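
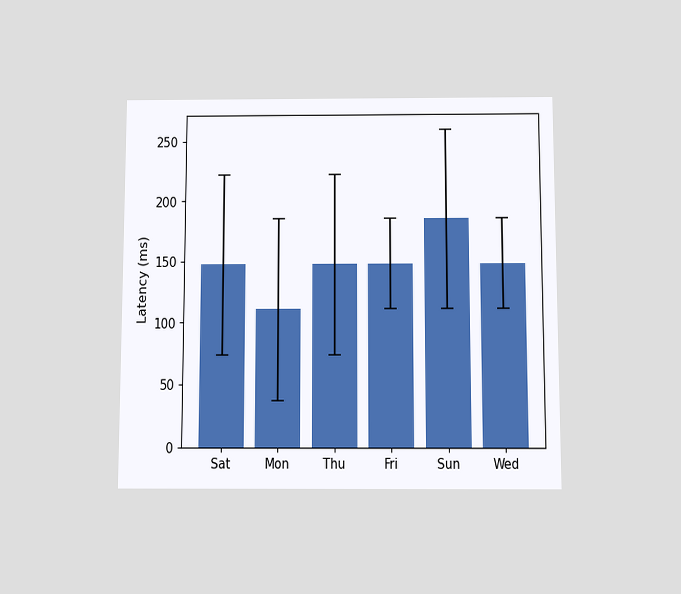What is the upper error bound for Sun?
259ms

The chart is viewed slightly from below. The Sun bar's upper whisker reaches 259ms.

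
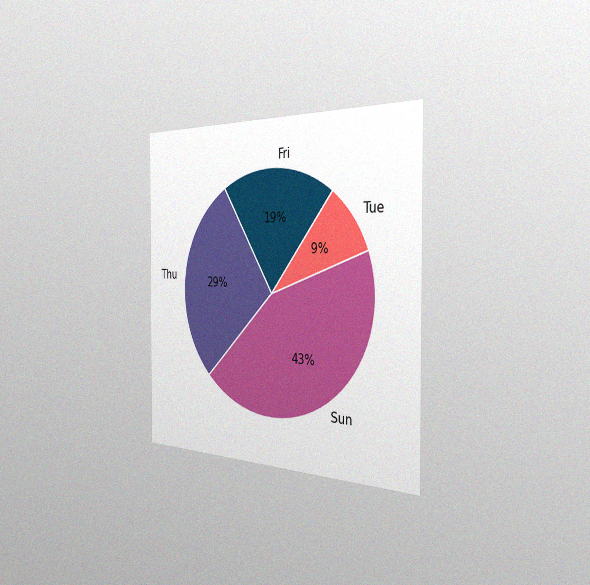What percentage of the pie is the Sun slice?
The chart is viewed slightly from the right, with some photo noise. The Sun slice takes up 43% of the pie.

43%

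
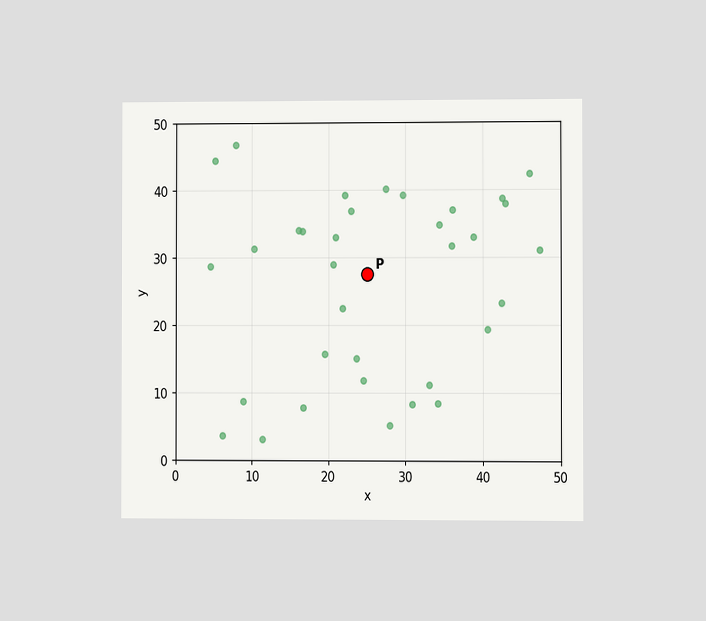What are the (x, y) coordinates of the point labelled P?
The chart is viewed at a slight angle. Following the gridlines from P to each axis, P sits at (25, 27.5).

(25, 27.5)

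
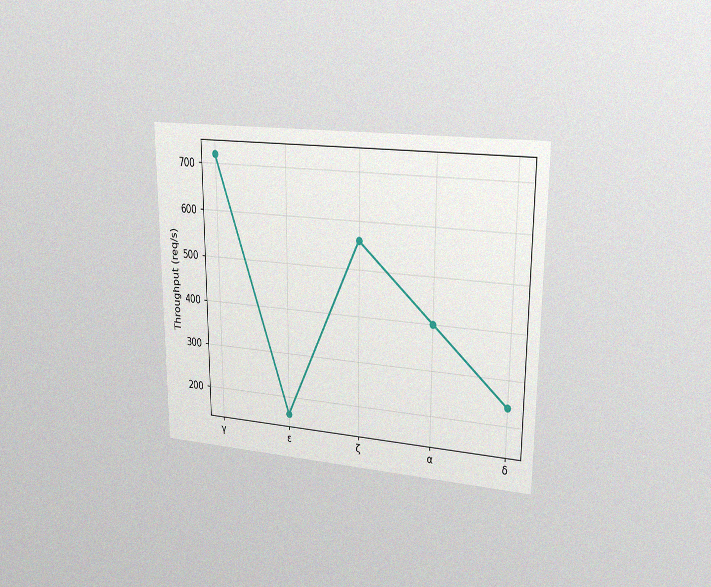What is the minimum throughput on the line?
160req/s

The chart is viewed at a slight angle, with some photo noise. The lowest point is at ε, and reading across to the y-axis gives 160req/s.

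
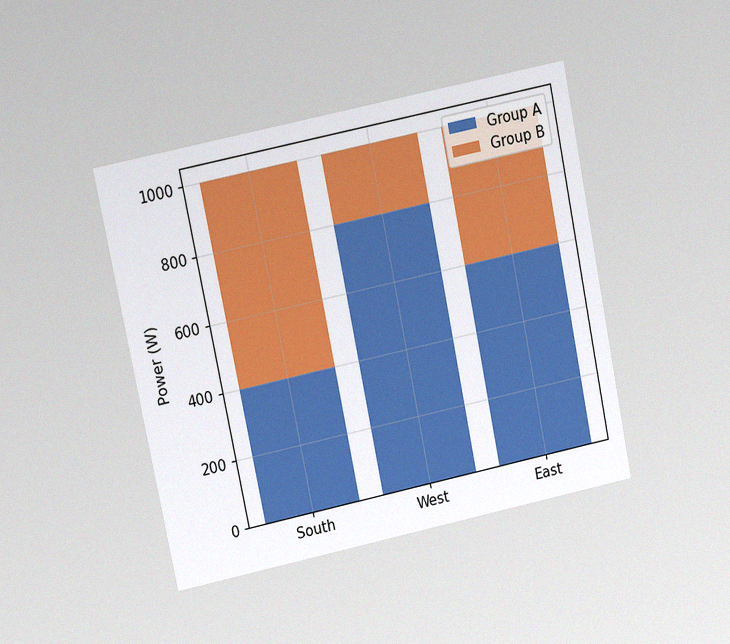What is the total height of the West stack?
1000W

The chart is tilted about 12° counter-clockwise and viewed at a slight angle, with some photo noise. The West stack's top reaches 1000W on the y-axis.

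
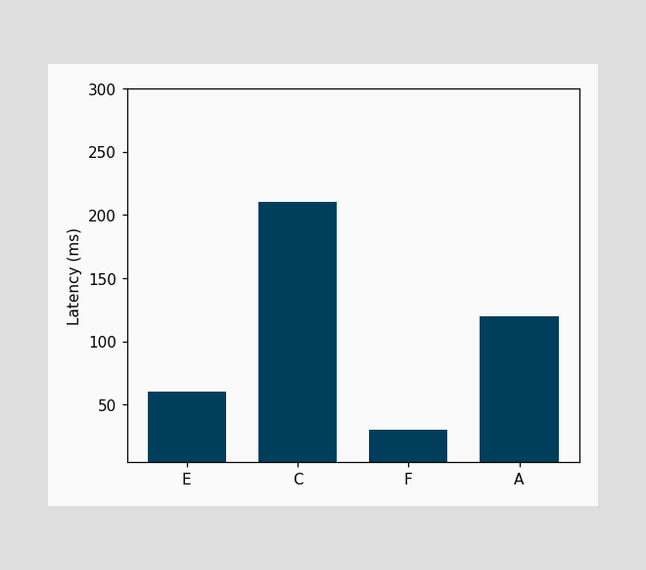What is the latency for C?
Reading along the chart's y-axis, the C bar reaches 210ms.

210ms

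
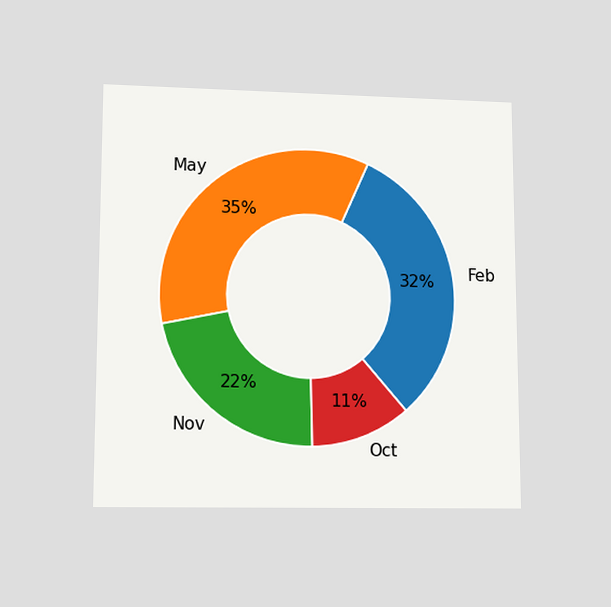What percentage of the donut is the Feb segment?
The chart is viewed at a slight angle. The Feb segment takes up 32% of the ring.

32%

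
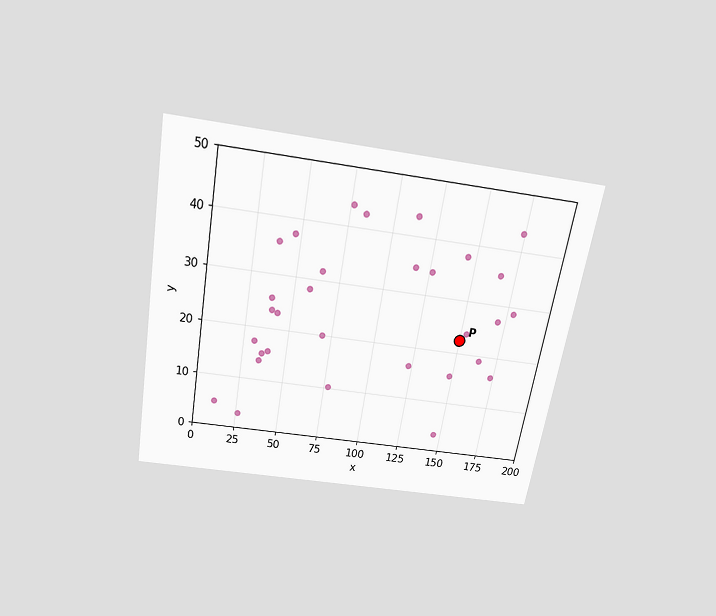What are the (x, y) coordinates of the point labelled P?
(150, 22.5)

The chart is tilted about 10° clockwise and viewed slightly from above. Following the gridlines from P to each axis, P sits at (150, 22.5).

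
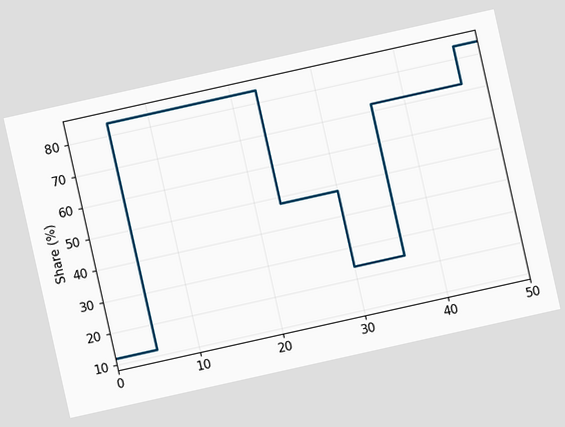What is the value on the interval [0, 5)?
12%

The chart is tilted about 13° counter-clockwise. On [0, 5) the step sits at 12%.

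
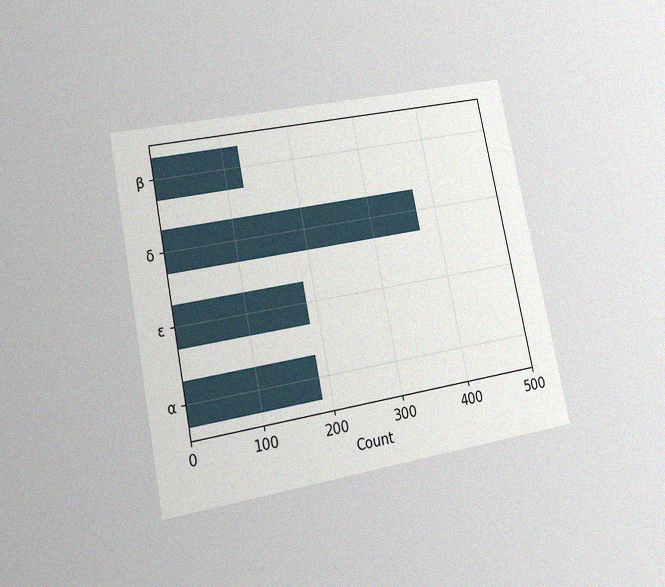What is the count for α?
The chart is tilted about 11° counter-clockwise and viewed at a slight angle, with some photo noise. Reading along the chart's x-axis, the α bar reaches 186.

186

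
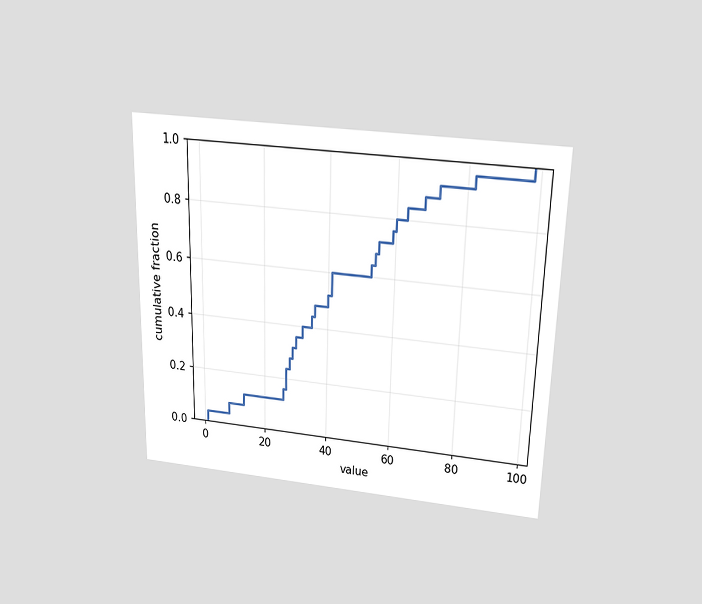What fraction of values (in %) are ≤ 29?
The chart is viewed slightly from above. At x=29 the ECDF step is at 32%.

32%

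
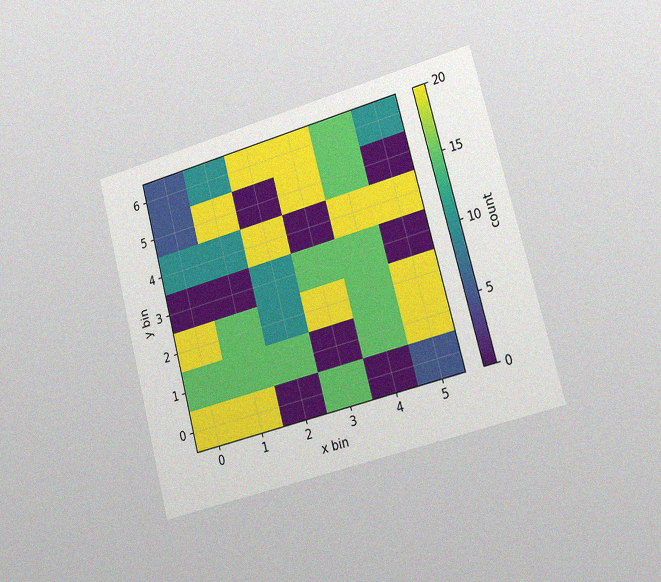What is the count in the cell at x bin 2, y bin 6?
20

The chart is tilted about 15° counter-clockwise and viewed slightly from the right, with some photo noise. Matching the cell (2, 6) against the colorbar gives 20.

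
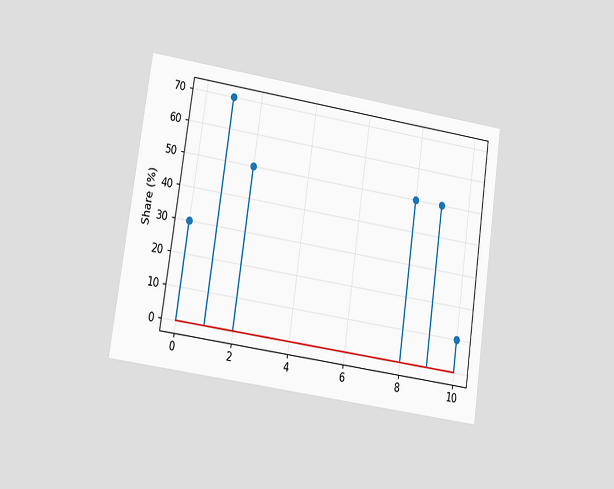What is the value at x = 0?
30%

The chart is tilted about 8° clockwise and viewed at a slight angle. The stem at x=0 reaches 30%.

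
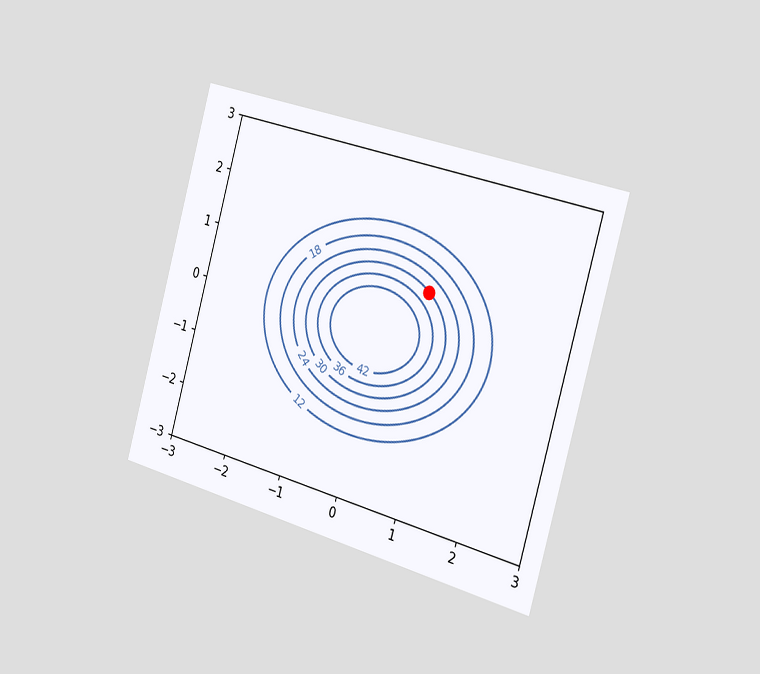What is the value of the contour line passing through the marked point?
The chart is tilted about 16° clockwise and viewed slightly from the right. The marked point sits on the contour labelled 30.

30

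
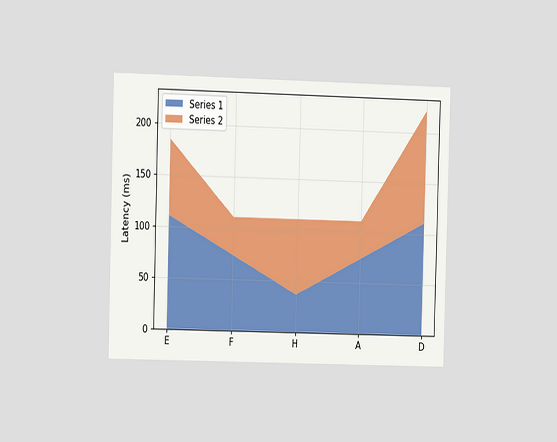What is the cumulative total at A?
The chart is viewed slightly from the left. The stacked total at A reaches 111ms.

111ms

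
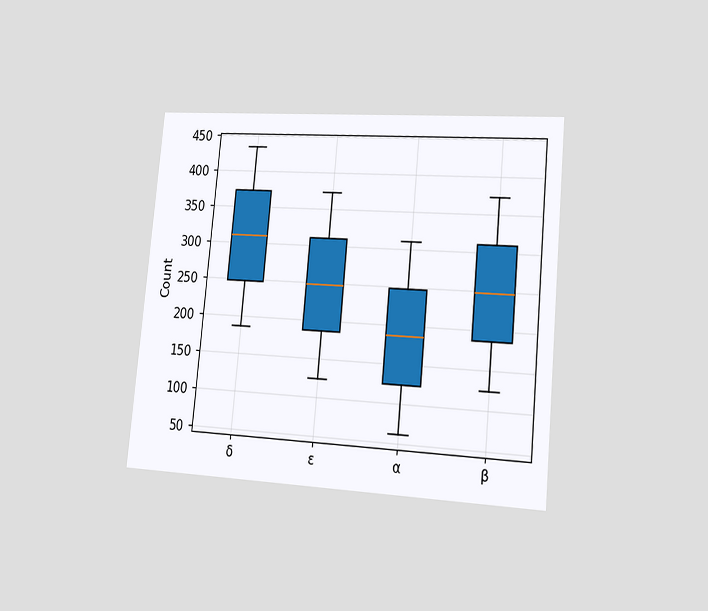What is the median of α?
186

The chart is tilted about 5° clockwise and viewed slightly from the right. The median line in the α box sits at 186.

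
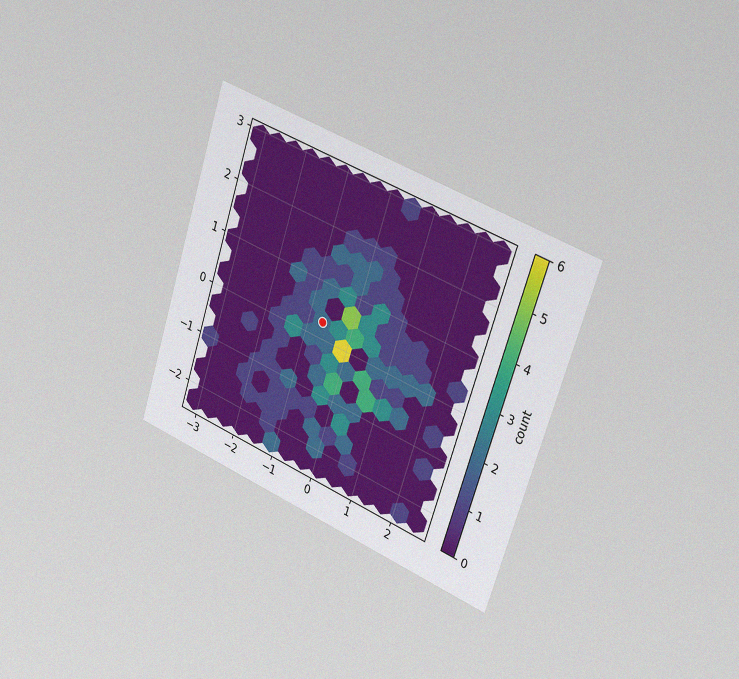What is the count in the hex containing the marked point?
2

The chart is tilted about 18° clockwise and viewed slightly from the right, with some photo noise. The marked hex reads 2 on the colorbar.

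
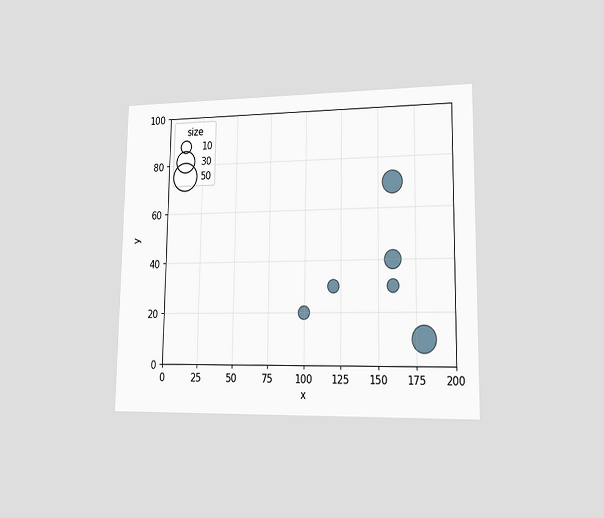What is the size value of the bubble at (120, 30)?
10

The chart is viewed slightly from the right. Matching the bubble at (120, 30) against the size legend gives 10.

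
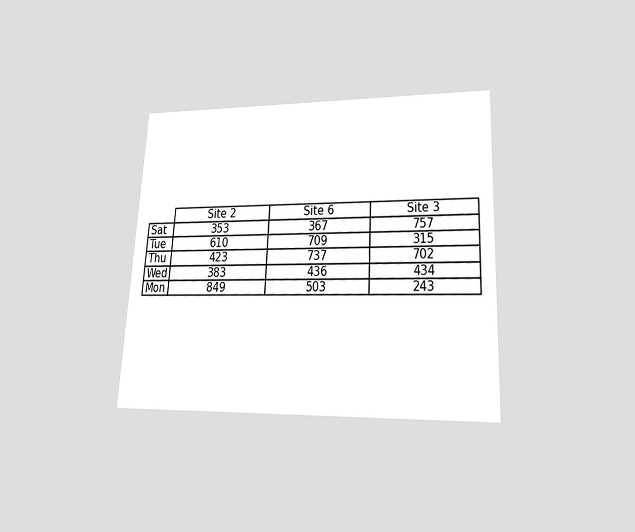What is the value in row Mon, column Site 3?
The chart is tilted about 3° clockwise and viewed slightly from below. The (Mon, Site 3) cell reads 243.

243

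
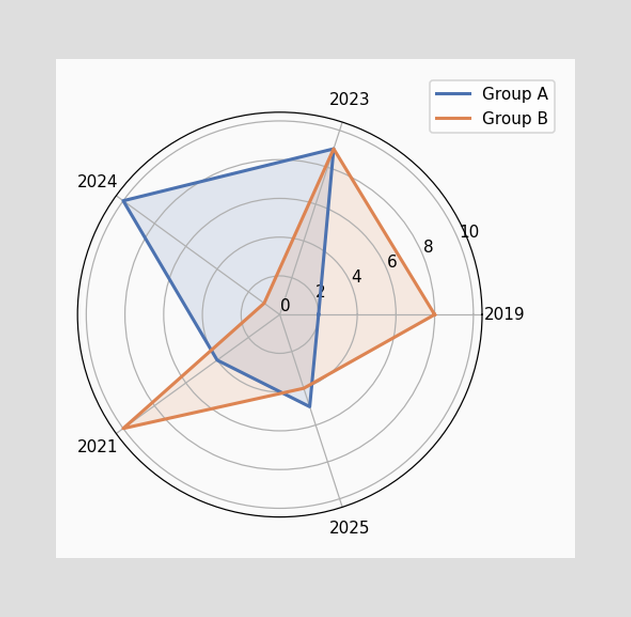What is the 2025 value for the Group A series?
5

On the 2025 axis, Group A reaches 5.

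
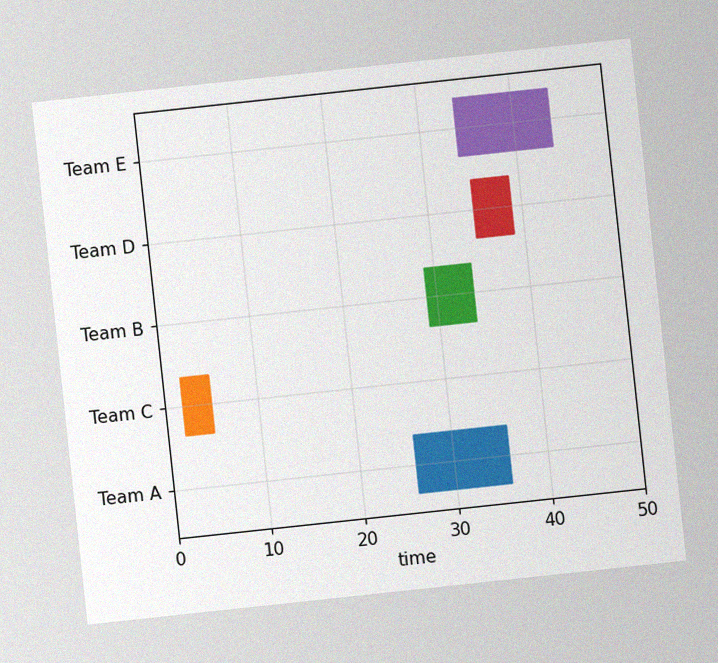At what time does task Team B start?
The chart is tilted about 6° counter-clockwise, with some photo noise. The Team B bar begins at t=29.

29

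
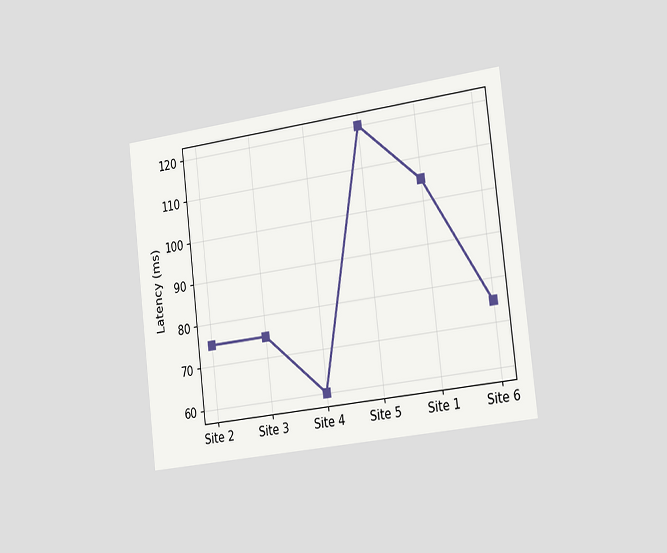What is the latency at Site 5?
120ms

The chart is tilted about 7° counter-clockwise and viewed slightly from the right. At Site 5, the line is at 120ms.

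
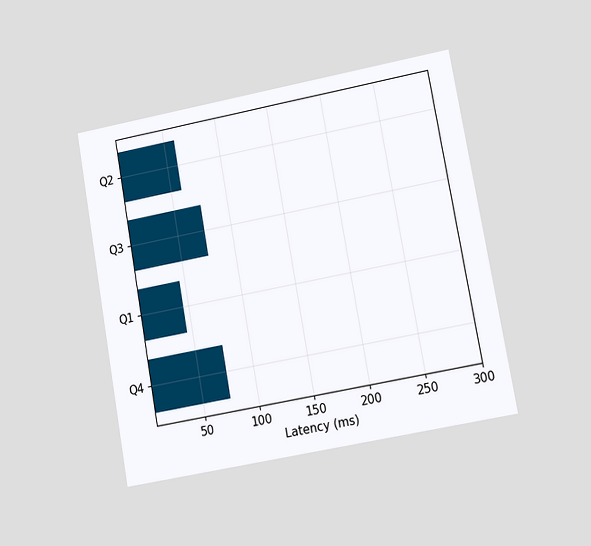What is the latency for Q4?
The chart is tilted about 10° counter-clockwise and viewed at a slight angle. Reading along the chart's x-axis, the Q4 bar reaches 75ms.

75ms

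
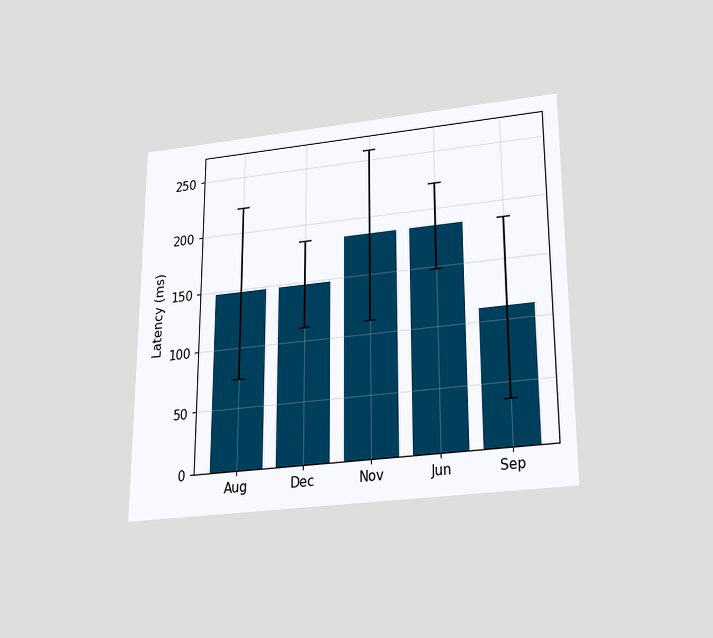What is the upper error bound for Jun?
The chart is viewed slightly from below. The Jun bar's upper whisker reaches 222ms.

222ms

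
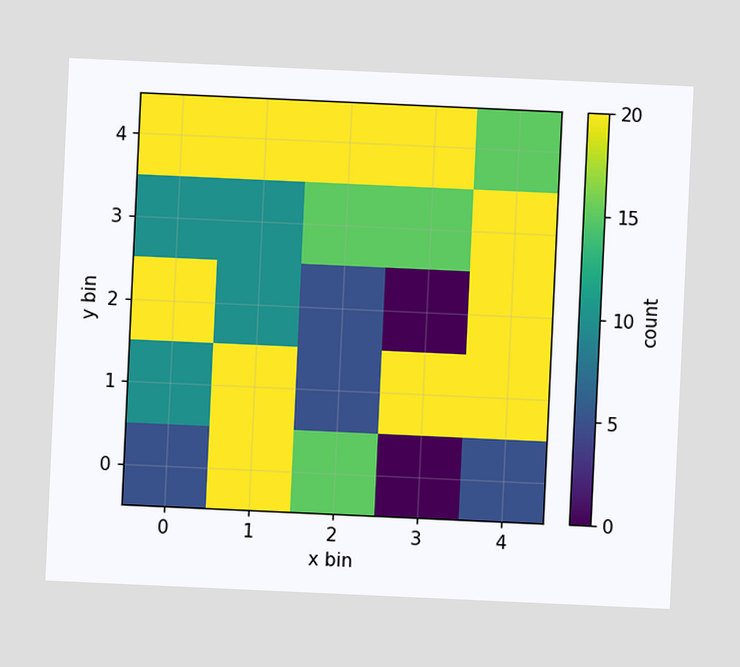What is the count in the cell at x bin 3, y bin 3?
The chart is tilted about 3° clockwise. Matching the cell (3, 3) against the colorbar gives 15.

15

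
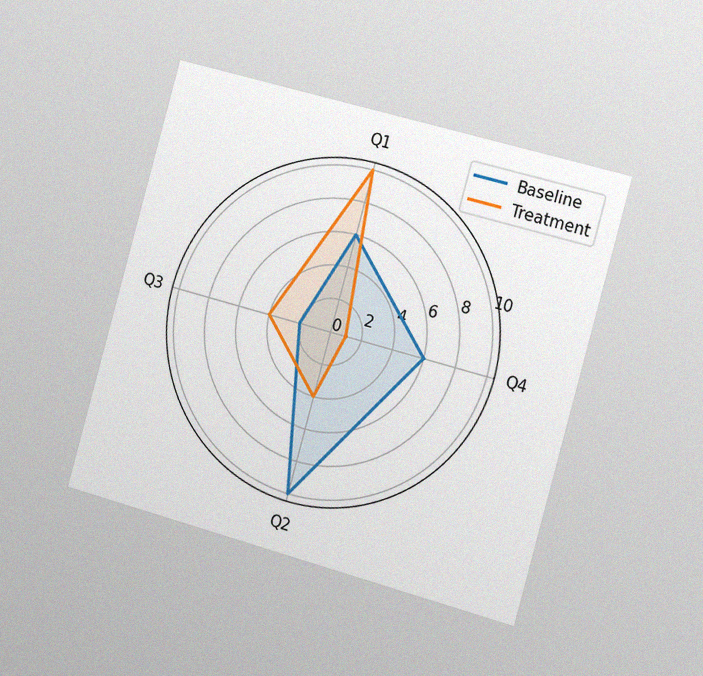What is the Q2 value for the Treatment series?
The chart is tilted about 15° clockwise and viewed slightly from the right, with some photo noise. On the Q2 axis, Treatment reaches 4.

4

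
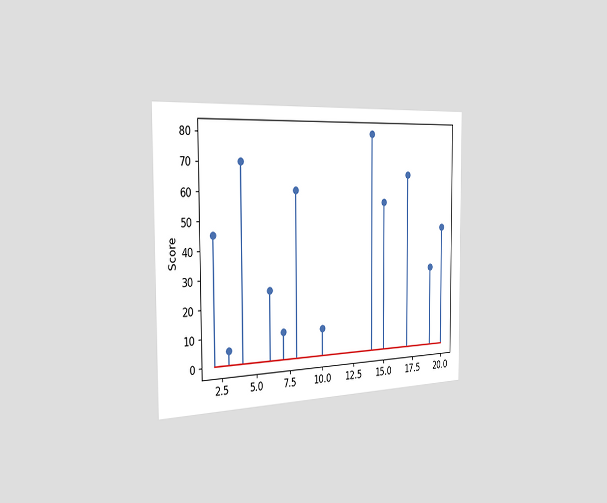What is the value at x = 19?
30

The chart is viewed slightly from the left. The stem at x=19 reaches 30.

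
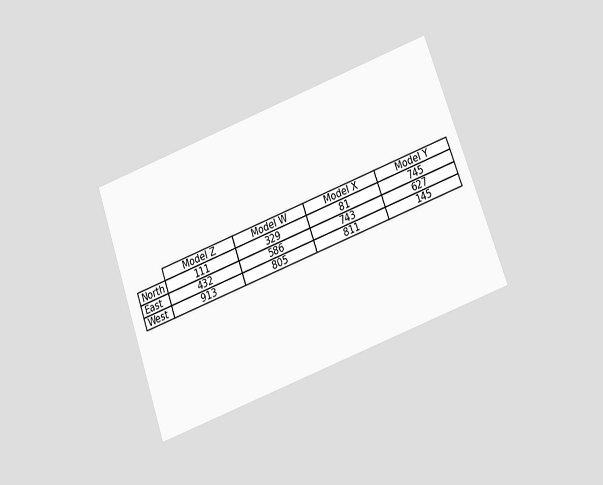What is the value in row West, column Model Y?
The chart is tilted about 20° counter-clockwise and viewed slightly from below. The (West, Model Y) cell reads 145.

145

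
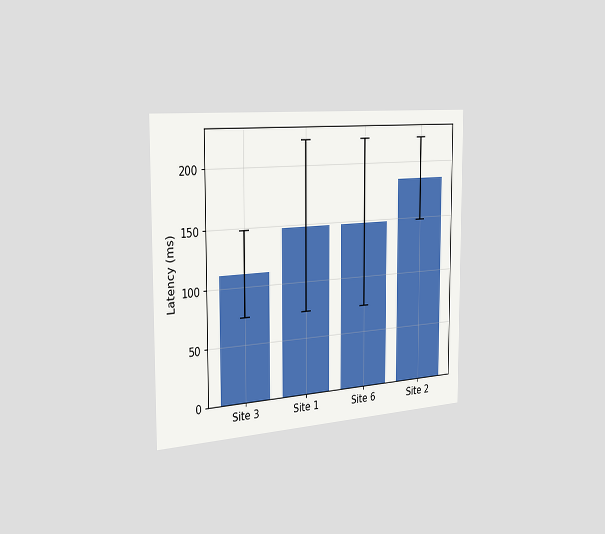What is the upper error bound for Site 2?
The chart is viewed slightly from the left. The Site 2 bar's upper whisker reaches 222ms.

222ms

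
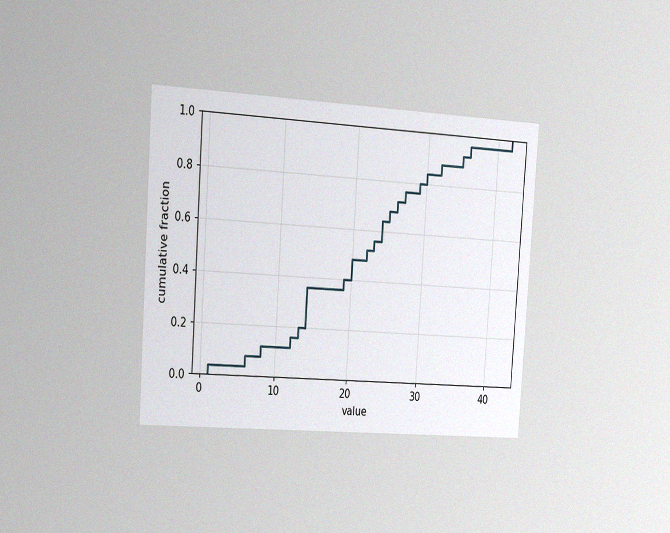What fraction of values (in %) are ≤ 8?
The chart is tilted about 4° clockwise and viewed slightly from the left, with some photo noise. At x=8 the ECDF step is at 12%.

12%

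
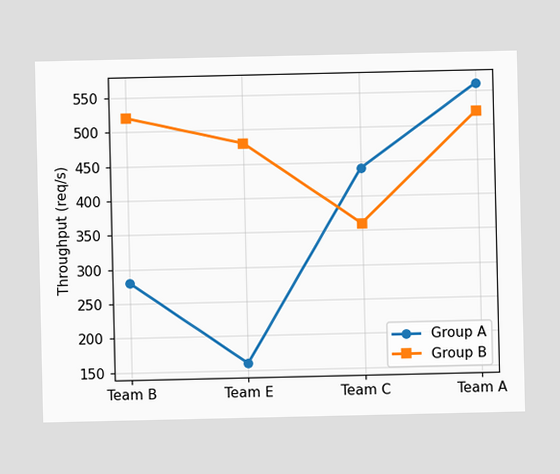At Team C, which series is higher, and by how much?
At Team C, Group A sits above the other line by 80req/s.

Group A, by 80req/s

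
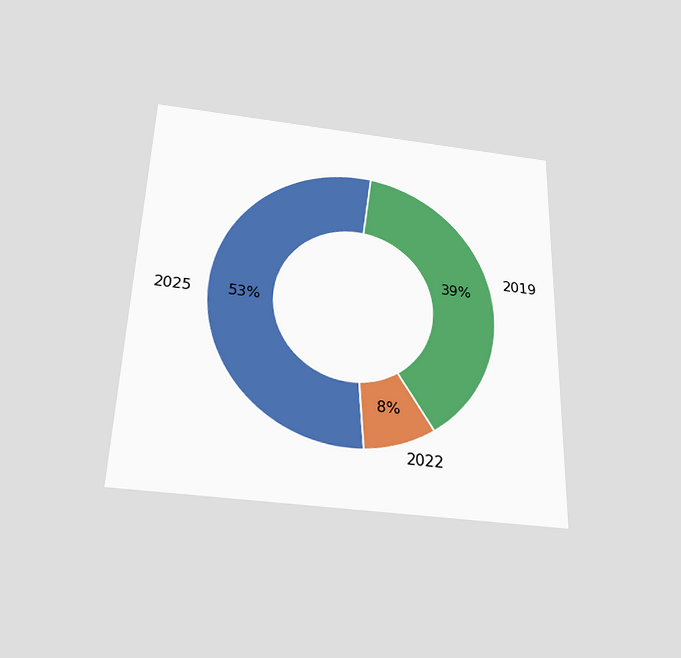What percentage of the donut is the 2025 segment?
The chart is viewed slightly from below. The 2025 segment takes up 53% of the ring.

53%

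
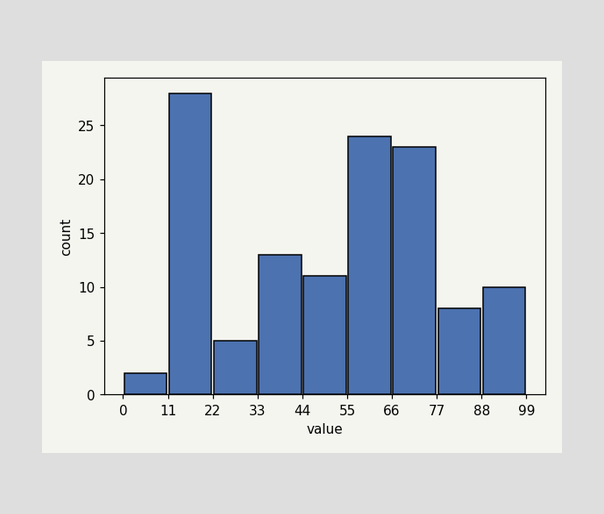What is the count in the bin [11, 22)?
The [11, 22) bin has height 28.

28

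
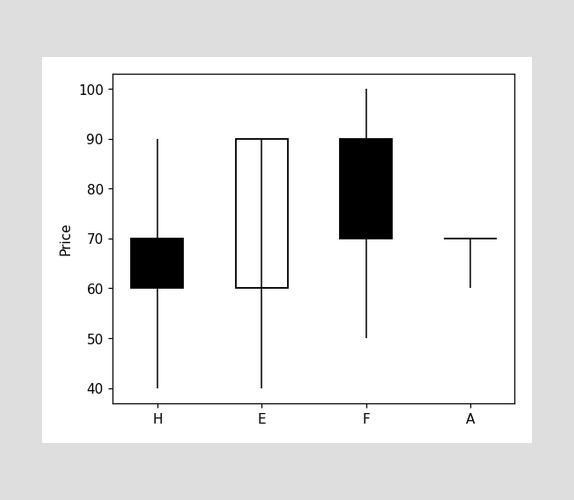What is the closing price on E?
The E candle closes at 90.

90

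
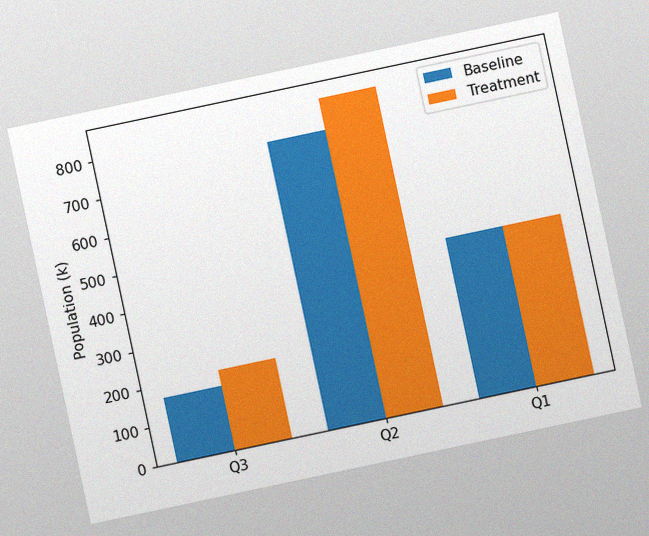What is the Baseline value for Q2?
756k

The chart is tilted about 12° counter-clockwise, with some photo noise. The Baseline bar at Q2 reaches 756k on the y-axis.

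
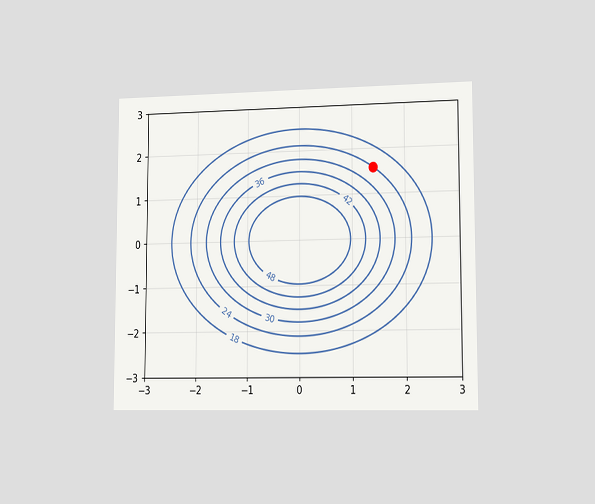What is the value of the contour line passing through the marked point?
The chart is viewed slightly from the right. The marked point sits on the contour labelled 24.

24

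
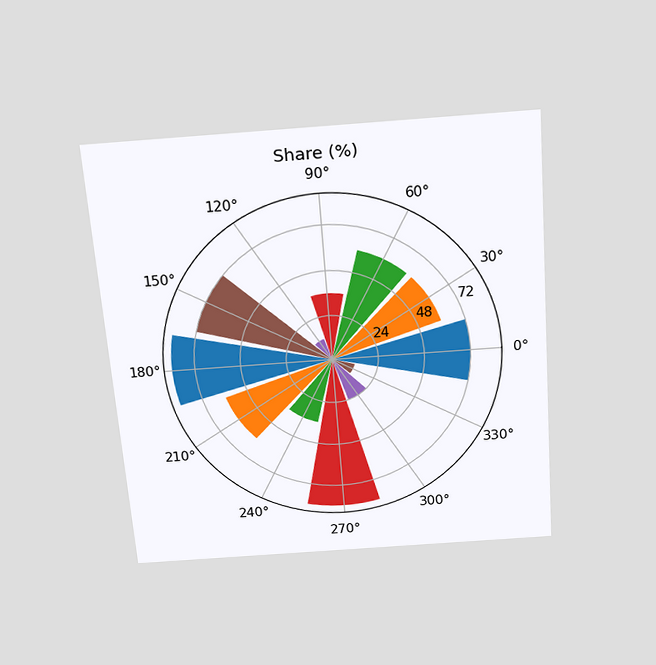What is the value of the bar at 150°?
72%

The chart is tilted about 4° counter-clockwise and viewed slightly from above. The bar at 150° reaches 72% on the radial axis.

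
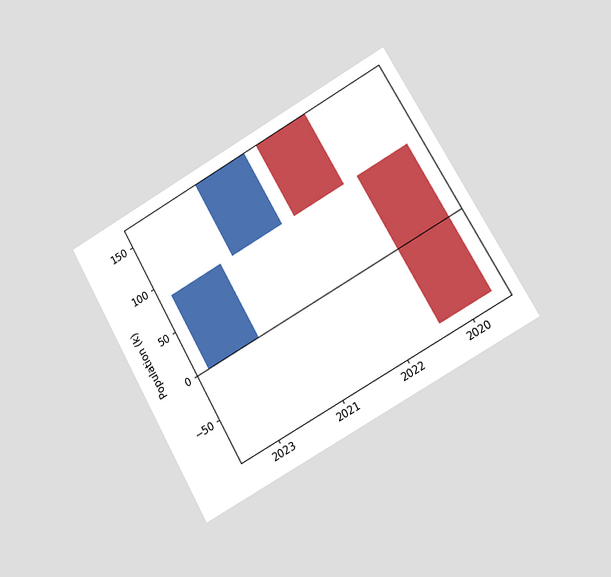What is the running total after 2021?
170k

The chart is tilted about 29° counter-clockwise and viewed slightly from the right. After 2021 the running total reaches 170k.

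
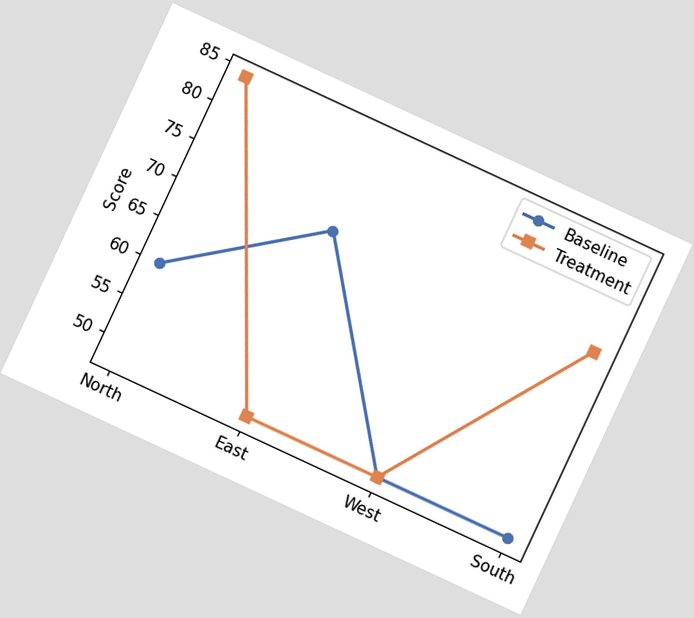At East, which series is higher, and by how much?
The chart is tilted about 25° clockwise. At East, Baseline sits above the other line by 24.

Baseline, by 24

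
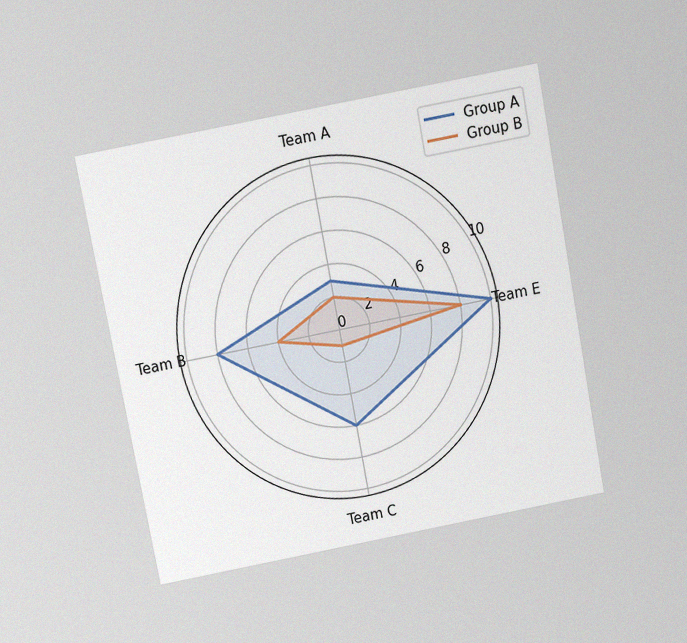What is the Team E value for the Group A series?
The chart is tilted about 11° counter-clockwise and viewed slightly from above, with some photo noise. On the Team E axis, Group A reaches 10.

10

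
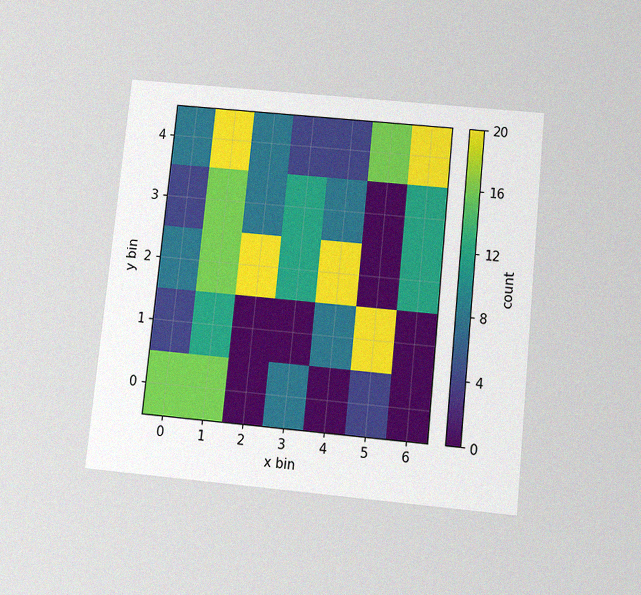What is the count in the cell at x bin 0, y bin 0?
The chart is tilted about 6° clockwise and viewed slightly from below, with some photo noise. Matching the cell (0, 0) against the colorbar gives 16.

16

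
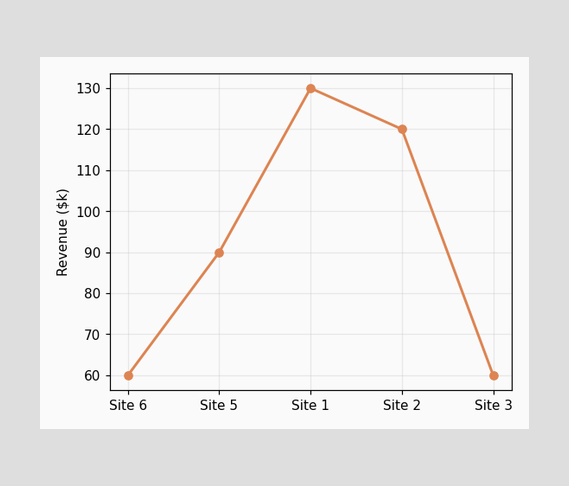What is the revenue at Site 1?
At Site 1, the line is at $130k.

$130k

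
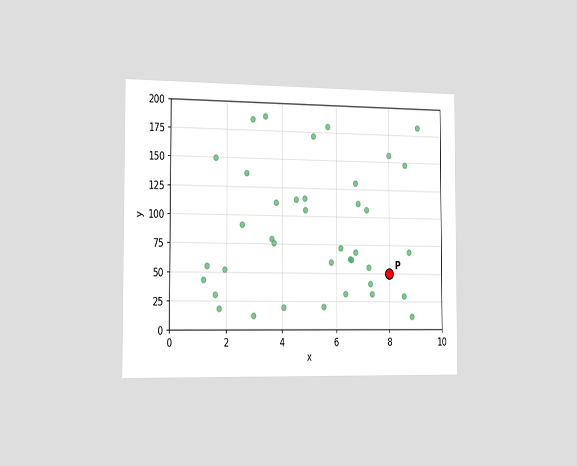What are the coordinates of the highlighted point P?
The chart is viewed slightly from the left. Following the gridlines from P to each axis, P sits at (8, 50).

(8, 50)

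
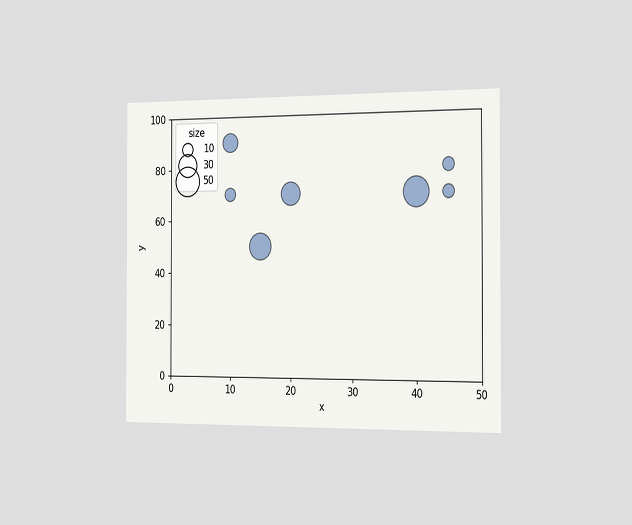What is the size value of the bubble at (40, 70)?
The chart is viewed slightly from the right. Matching the bubble at (40, 70) against the size legend gives 50.

50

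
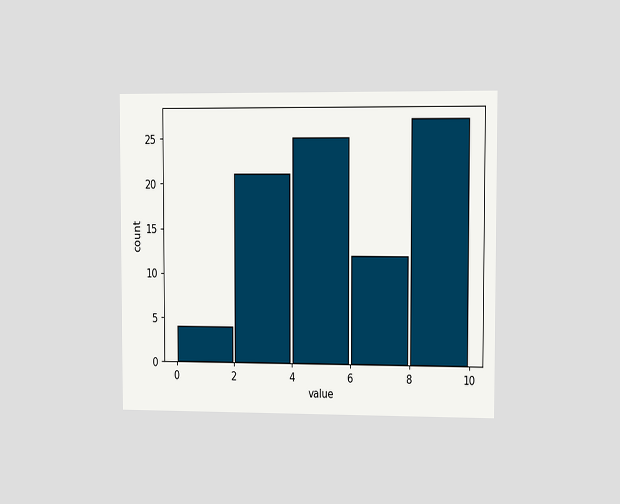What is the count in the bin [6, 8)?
12

The chart is viewed slightly from the right. The [6, 8) bin has height 12.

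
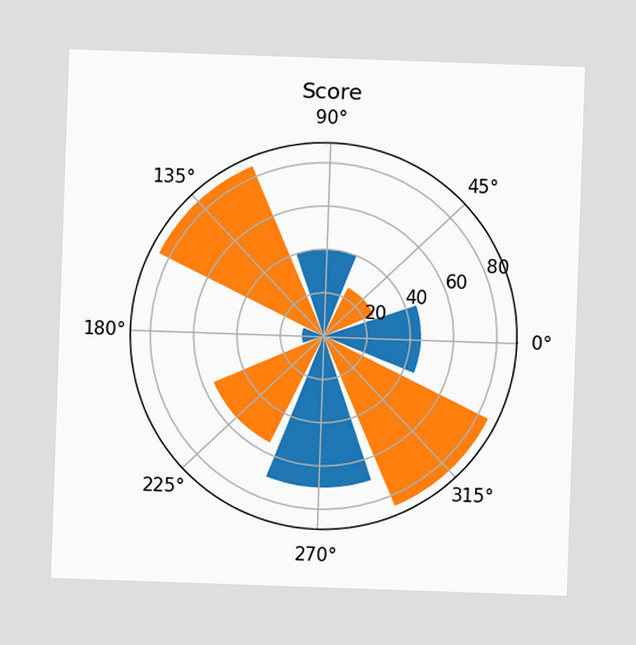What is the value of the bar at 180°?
The bar at 180° reaches 10 on the radial axis.

10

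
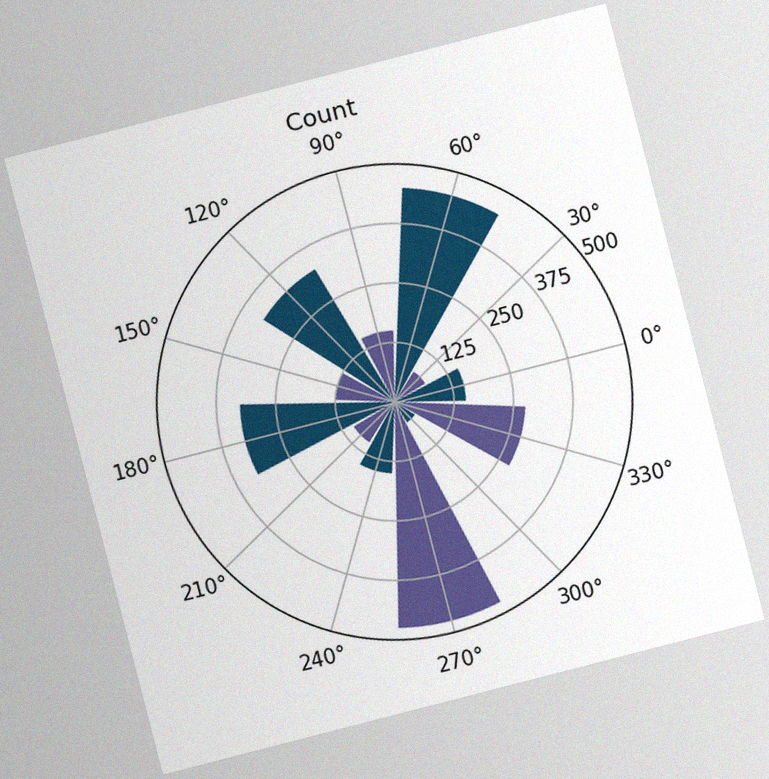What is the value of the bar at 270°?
475

The chart is tilted about 14° counter-clockwise, with some photo noise. The bar at 270° reaches 475 on the radial axis.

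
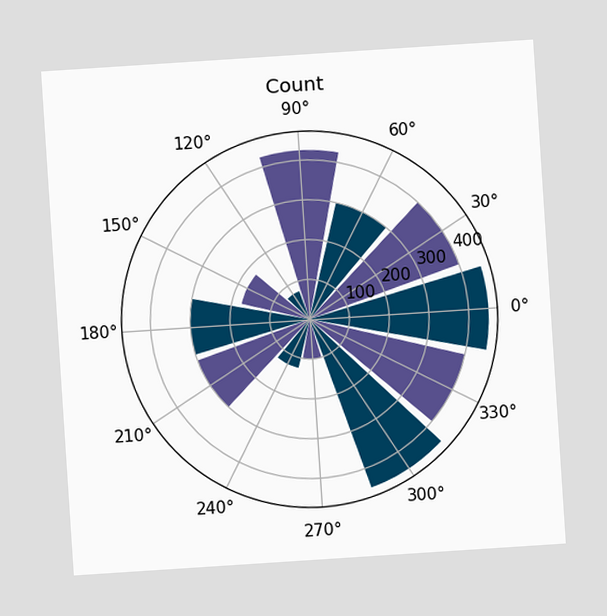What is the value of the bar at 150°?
The chart is tilted about 4° counter-clockwise. The bar at 150° reaches 175 on the radial axis.

175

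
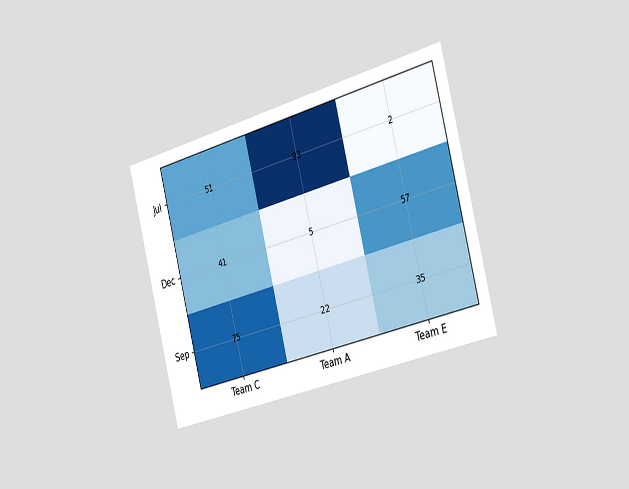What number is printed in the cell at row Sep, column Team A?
22

The chart is tilted about 15° counter-clockwise and viewed slightly from the right. The (Sep, Team A) cell reads 22.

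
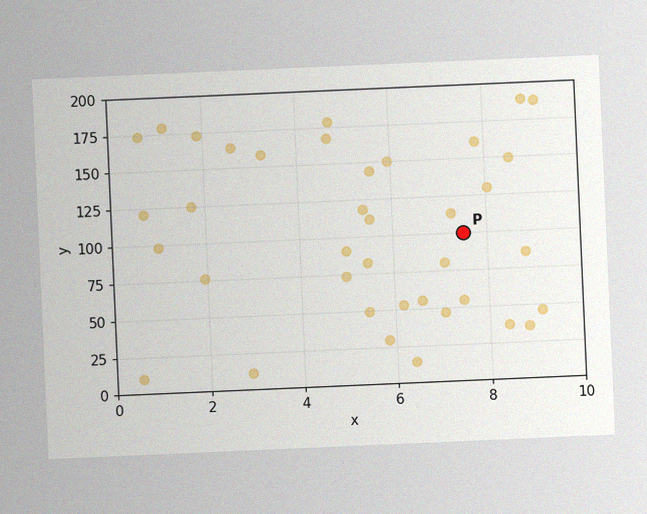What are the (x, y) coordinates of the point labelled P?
(7.5, 100)

The chart is tilted about 2° counter-clockwise, with some photo noise. Following the gridlines from P to each axis, P sits at (7.5, 100).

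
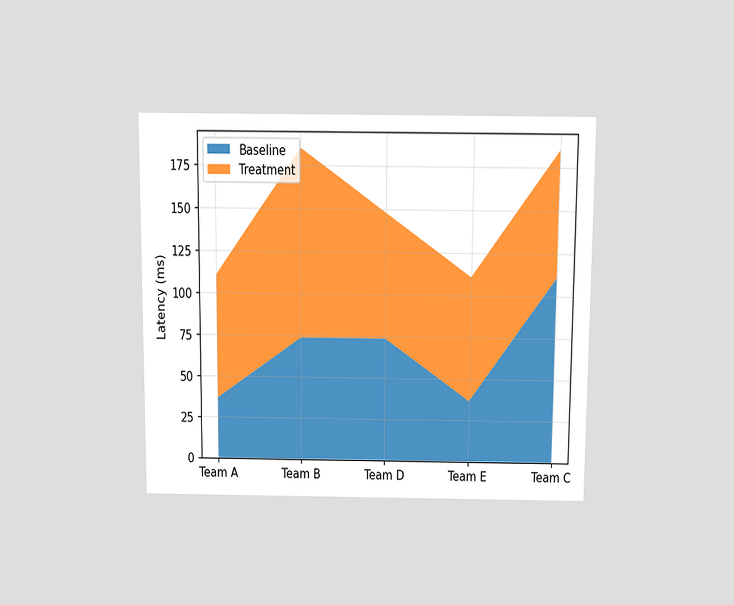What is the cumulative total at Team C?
185ms

The chart is viewed slightly from above. The stacked total at Team C reaches 185ms.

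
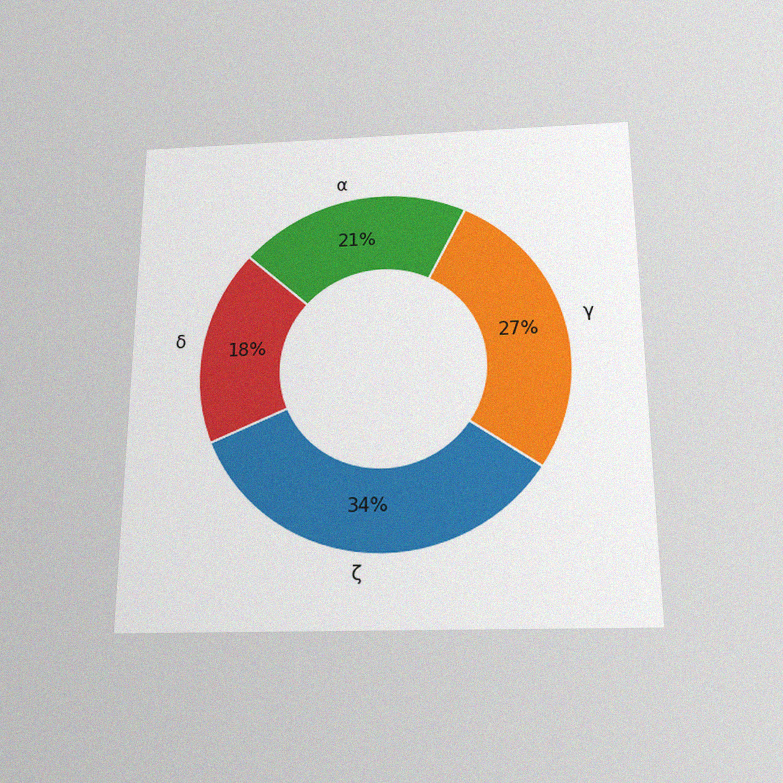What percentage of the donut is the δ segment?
18%

The chart is viewed slightly from below, with some photo noise. The δ segment takes up 18% of the ring.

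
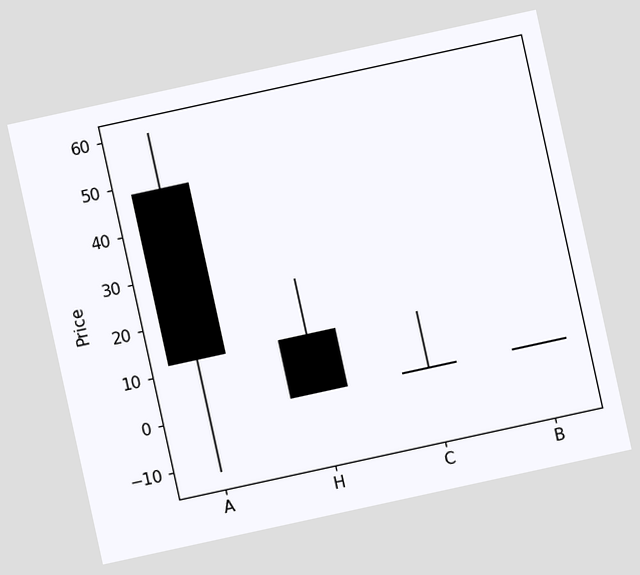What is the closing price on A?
The chart is tilted about 12° counter-clockwise. The A candle closes at 12.

12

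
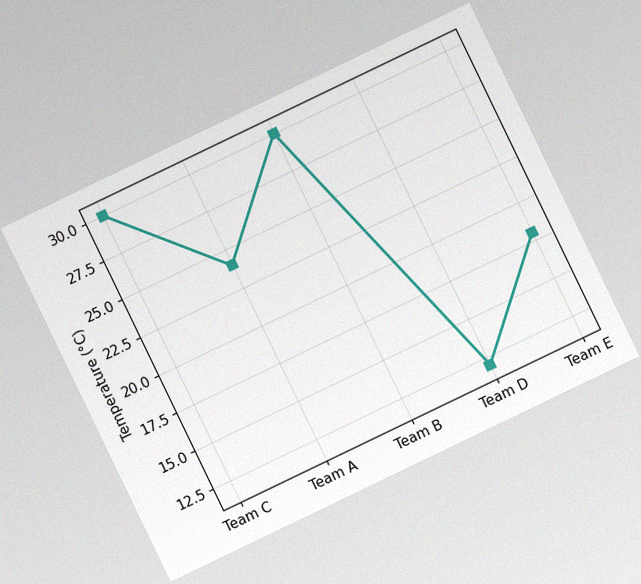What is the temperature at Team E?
18°C

The chart is tilted about 26° counter-clockwise, with some photo noise. At Team E, the line is at 18°C.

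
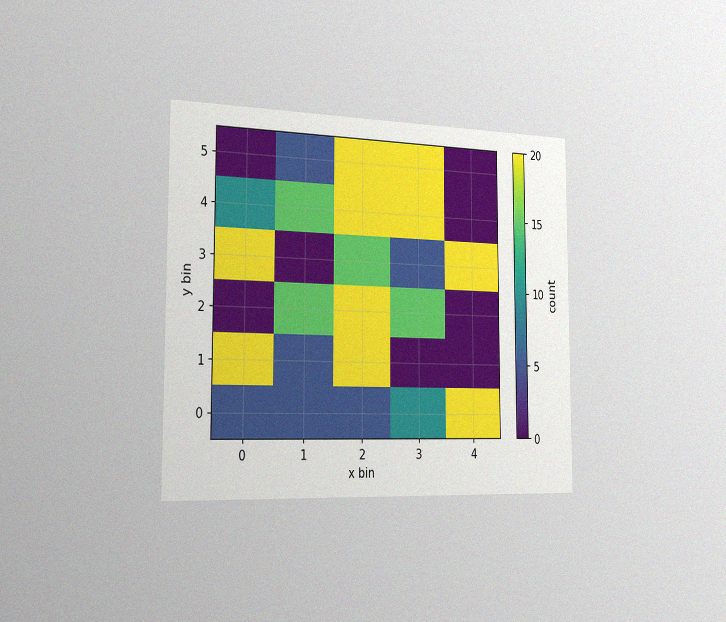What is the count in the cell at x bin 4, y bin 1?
0

The chart is viewed slightly from the left, with some photo noise. Matching the cell (4, 1) against the colorbar gives 0.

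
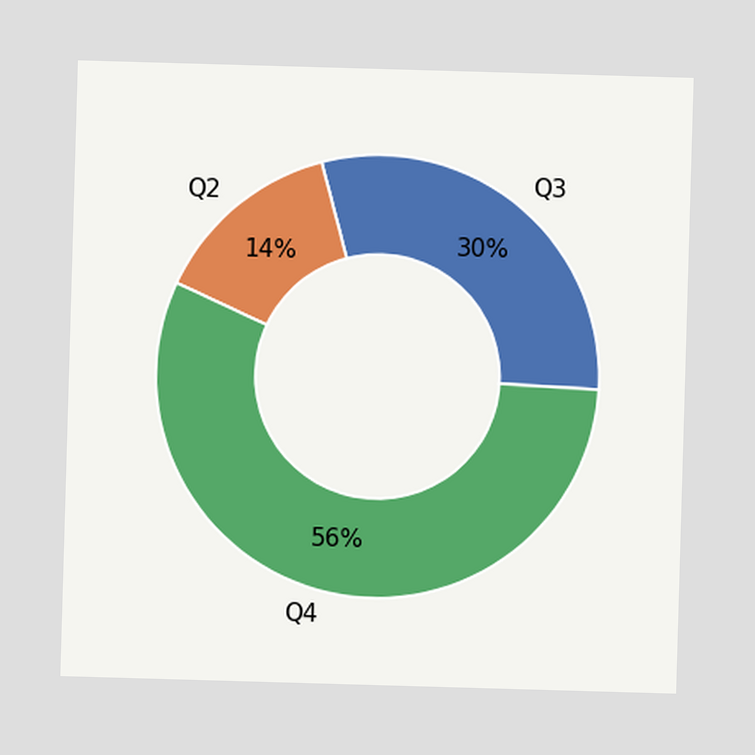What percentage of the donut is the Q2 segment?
The Q2 segment takes up 14% of the ring.

14%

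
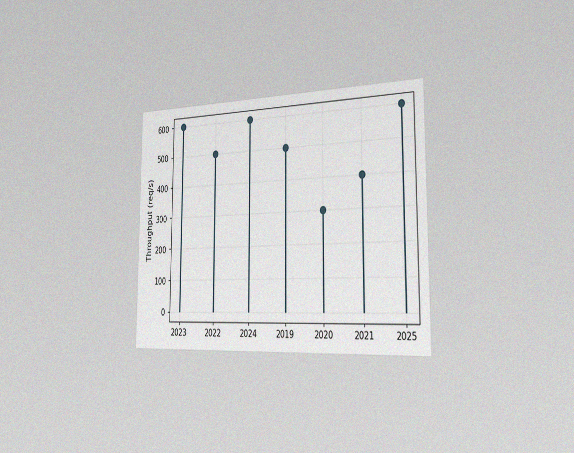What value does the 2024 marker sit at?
600req/s

The chart is viewed slightly from the right, with some photo noise. The 2024 marker sits at 600req/s.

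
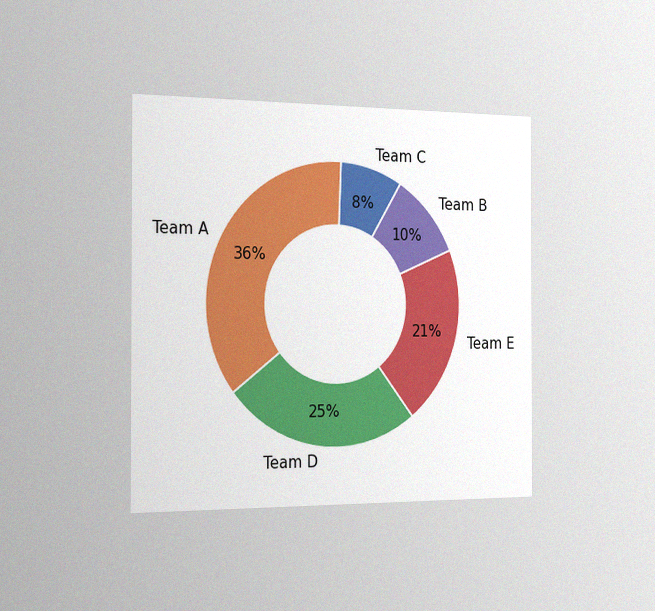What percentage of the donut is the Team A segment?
36%

The chart is viewed slightly from the left, with some photo noise. The Team A segment takes up 36% of the ring.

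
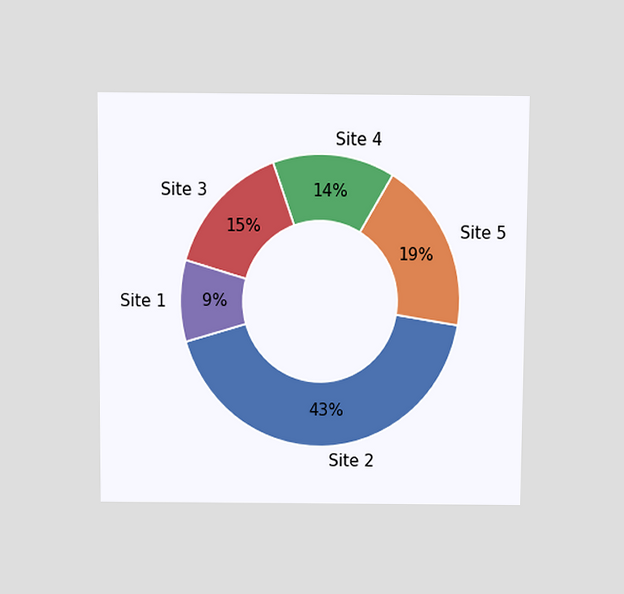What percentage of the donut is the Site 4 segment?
14%

The chart is viewed slightly from above. The Site 4 segment takes up 14% of the ring.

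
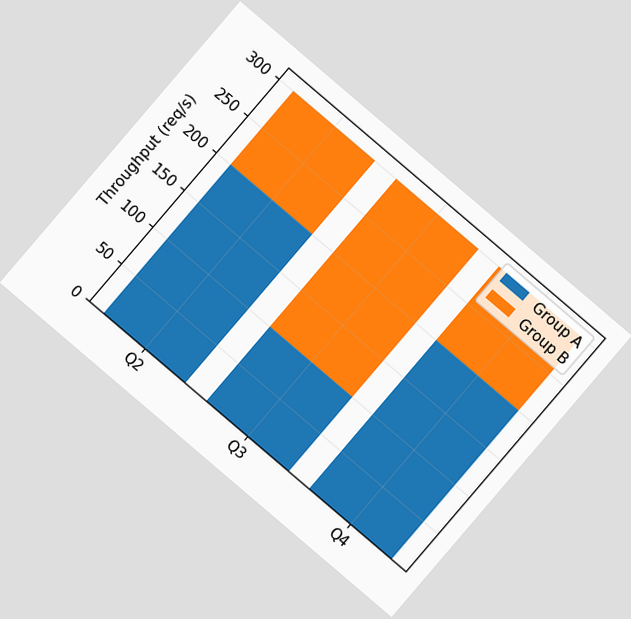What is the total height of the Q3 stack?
300req/s

The chart is tilted about 40° clockwise. The Q3 stack's top reaches 300req/s on the y-axis.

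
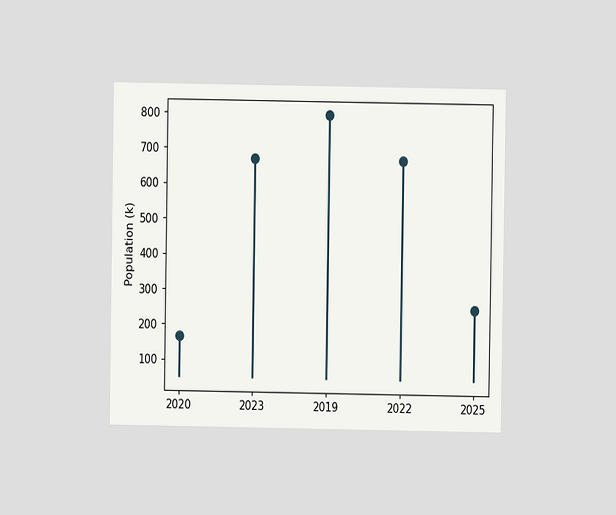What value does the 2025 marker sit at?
The chart is viewed at a slight angle. The 2025 marker sits at 252k.

252k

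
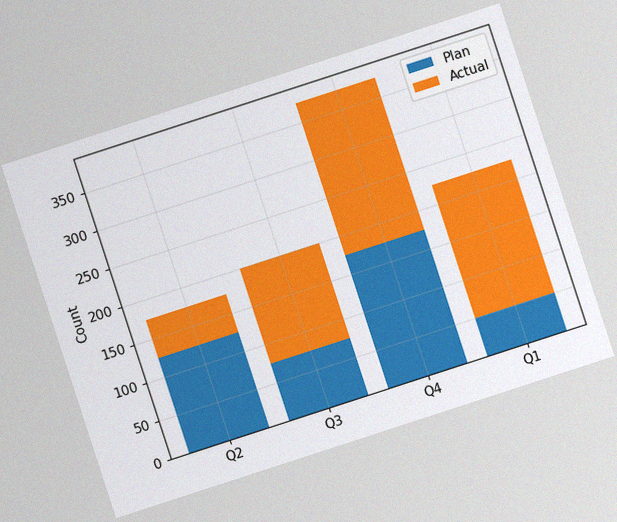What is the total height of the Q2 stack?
The chart is tilted about 18° counter-clockwise, with some photo noise. The Q2 stack's top reaches 175 on the y-axis.

175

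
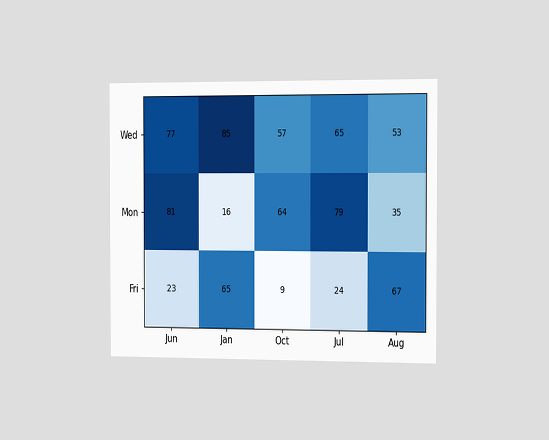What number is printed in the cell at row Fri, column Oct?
The chart is viewed slightly from the right. The (Fri, Oct) cell reads 9.

9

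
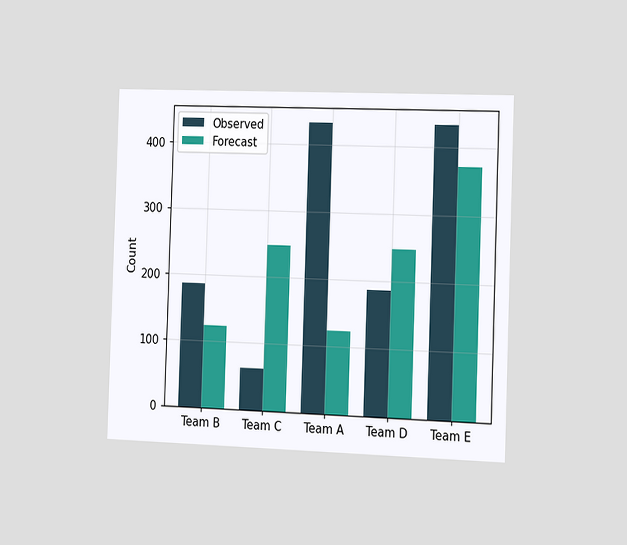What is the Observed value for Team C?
The chart is viewed slightly from the right. The Observed bar at Team C reaches 62 on the y-axis.

62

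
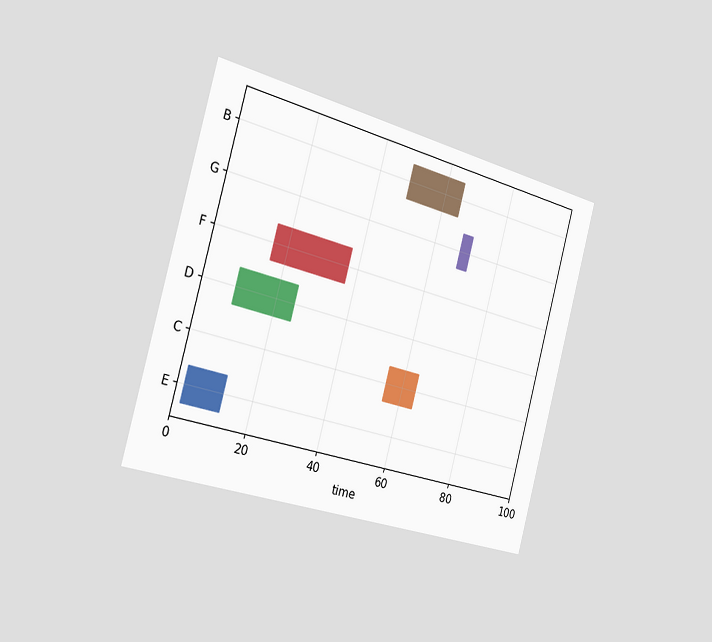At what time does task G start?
The chart is tilted about 15° clockwise and viewed slightly from the left. The G bar begins at t=68.

68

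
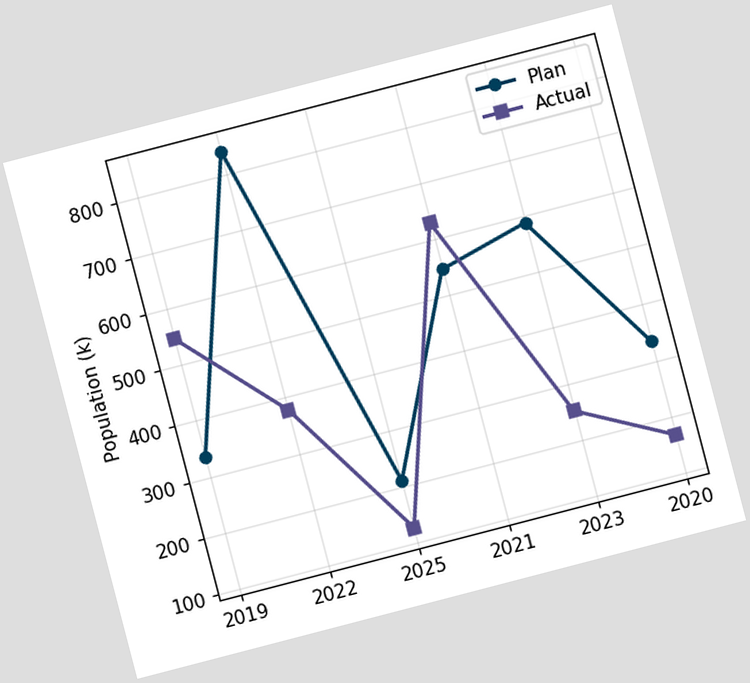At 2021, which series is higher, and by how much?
Actual, by 84k

The chart is tilted about 15° counter-clockwise. At 2021, Actual sits above the other line by 84k.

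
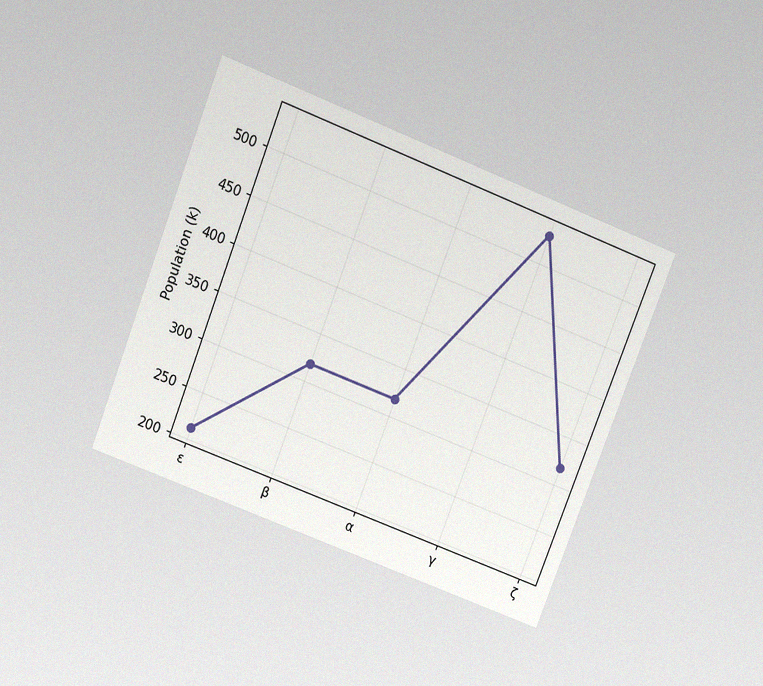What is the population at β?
318k

The chart is tilted about 21° clockwise and viewed slightly from above, with some photo noise. At β, the line is at 318k.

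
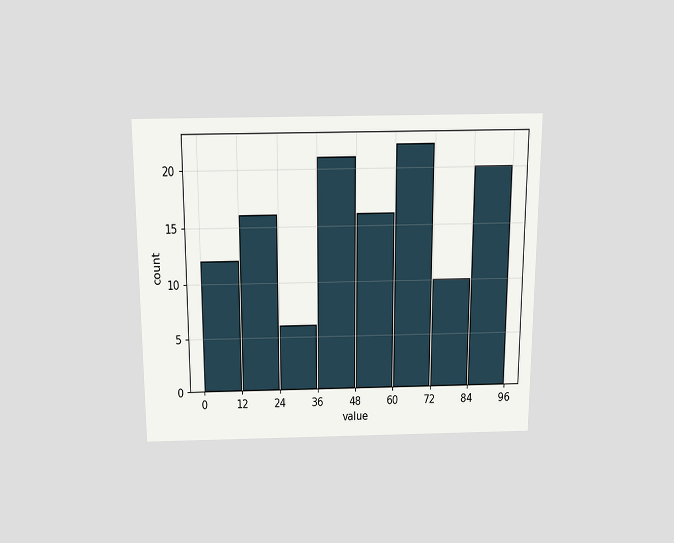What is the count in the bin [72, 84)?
10

The chart is viewed slightly from above. The [72, 84) bin has height 10.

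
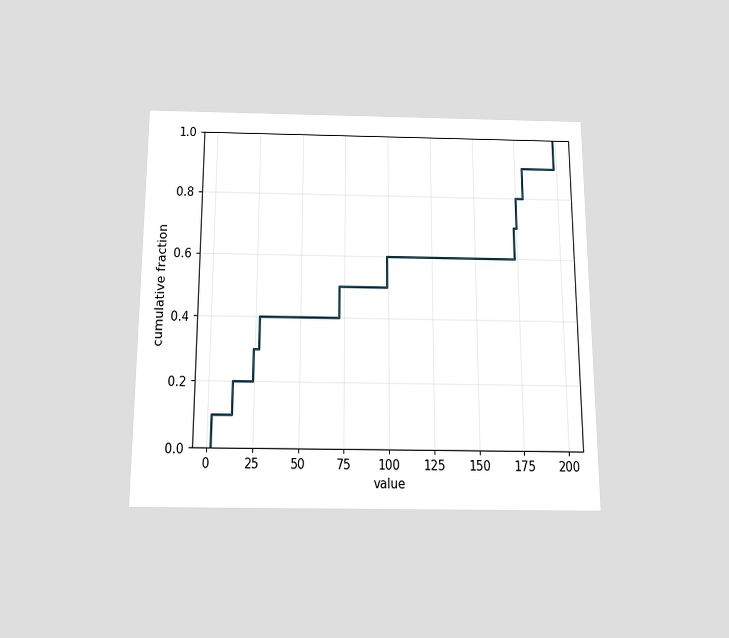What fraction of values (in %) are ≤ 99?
The chart is viewed slightly from below. At x=99 the ECDF step is at 60%.

60%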